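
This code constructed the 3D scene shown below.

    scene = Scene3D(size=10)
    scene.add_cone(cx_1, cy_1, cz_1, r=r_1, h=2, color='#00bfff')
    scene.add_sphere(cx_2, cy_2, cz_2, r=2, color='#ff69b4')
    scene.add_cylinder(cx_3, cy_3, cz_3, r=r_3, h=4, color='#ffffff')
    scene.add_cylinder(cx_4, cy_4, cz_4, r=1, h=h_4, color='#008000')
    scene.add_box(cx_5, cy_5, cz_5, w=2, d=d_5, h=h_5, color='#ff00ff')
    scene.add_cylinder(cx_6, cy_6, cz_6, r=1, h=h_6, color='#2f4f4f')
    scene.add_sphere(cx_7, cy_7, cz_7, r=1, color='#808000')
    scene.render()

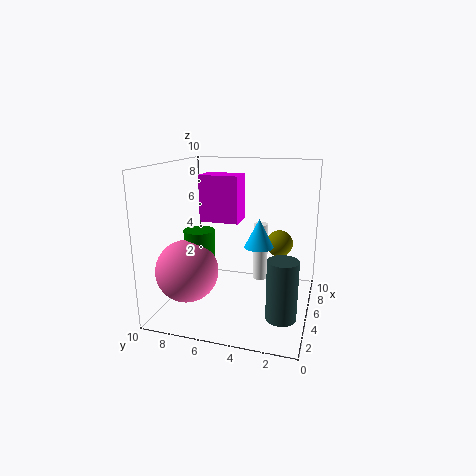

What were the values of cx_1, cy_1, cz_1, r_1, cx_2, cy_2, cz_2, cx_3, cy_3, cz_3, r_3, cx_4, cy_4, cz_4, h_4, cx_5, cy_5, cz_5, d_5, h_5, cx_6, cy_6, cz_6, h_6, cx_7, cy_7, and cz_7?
cx_1 = 5
cy_1 = 3.5
cz_1 = 4.5
r_1 = 1
cx_2 = 2
cy_2 = 7.5
cz_2 = 3.5
cx_3 = 5.5
cy_3 = 3.5
cz_3 = 2
r_3 = 0.5
cx_4 = 3
cy_4 = 7
cz_4 = 4
h_4 = 2
cx_5 = 6.5
cy_5 = 5.5
cz_5 = 5.5
d_5 = 3
h_5 = 3.5
cx_6 = 3
cy_6 = 1.5
cz_6 = 0.5
h_6 = 4
cx_7 = 7.5
cy_7 = 2.5
cz_7 = 4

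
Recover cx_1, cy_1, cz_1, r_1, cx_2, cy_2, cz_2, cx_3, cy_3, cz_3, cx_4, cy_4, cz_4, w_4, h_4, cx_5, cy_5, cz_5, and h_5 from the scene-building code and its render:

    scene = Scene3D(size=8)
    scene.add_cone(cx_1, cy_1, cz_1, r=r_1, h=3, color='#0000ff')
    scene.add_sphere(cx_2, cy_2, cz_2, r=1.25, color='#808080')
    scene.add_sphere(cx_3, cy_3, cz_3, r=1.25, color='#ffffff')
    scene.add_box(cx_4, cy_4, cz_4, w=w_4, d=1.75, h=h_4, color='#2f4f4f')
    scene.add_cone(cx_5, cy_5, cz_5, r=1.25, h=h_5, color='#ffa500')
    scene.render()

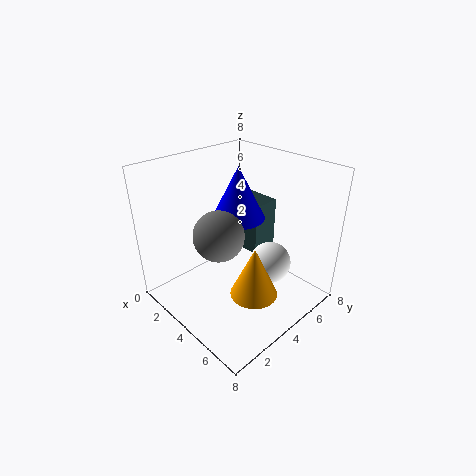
cx_1 = 3.25, cy_1 = 4.75, cz_1 = 4.75, r_1 = 1.5, cx_2 = 4.75, cy_2 = 2, cz_2 = 5.25, cx_3 = 4.75, cy_3 = 6, cz_3 = 1.75, cx_4 = 1.25, cy_4 = 6, cz_4 = 1.75, w_4 = 2.25, h_4 = 3.25, cx_5 = 6, cy_5 = 3.25, cz_5 = 1.75, h_5 = 2.75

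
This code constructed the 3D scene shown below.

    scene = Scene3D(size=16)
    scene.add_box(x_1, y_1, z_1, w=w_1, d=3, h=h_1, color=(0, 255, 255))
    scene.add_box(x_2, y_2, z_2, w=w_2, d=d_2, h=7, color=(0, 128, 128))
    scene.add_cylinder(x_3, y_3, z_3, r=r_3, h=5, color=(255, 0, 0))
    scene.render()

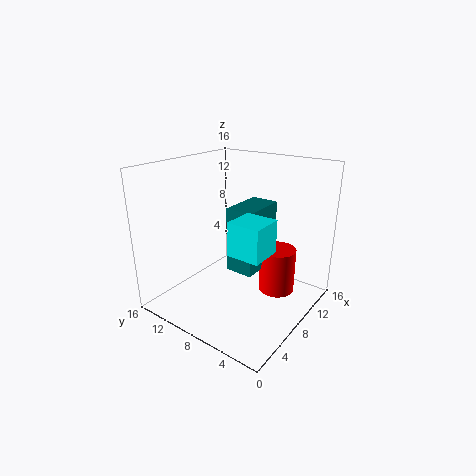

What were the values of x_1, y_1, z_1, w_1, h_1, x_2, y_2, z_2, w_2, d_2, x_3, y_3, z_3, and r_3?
x_1 = 1
y_1 = 1
z_1 = 10
w_1 = 3
h_1 = 3
x_2 = 6
y_2 = 5
z_2 = 5
w_2 = 5
d_2 = 3
x_3 = 10
y_3 = 4
z_3 = 2
r_3 = 2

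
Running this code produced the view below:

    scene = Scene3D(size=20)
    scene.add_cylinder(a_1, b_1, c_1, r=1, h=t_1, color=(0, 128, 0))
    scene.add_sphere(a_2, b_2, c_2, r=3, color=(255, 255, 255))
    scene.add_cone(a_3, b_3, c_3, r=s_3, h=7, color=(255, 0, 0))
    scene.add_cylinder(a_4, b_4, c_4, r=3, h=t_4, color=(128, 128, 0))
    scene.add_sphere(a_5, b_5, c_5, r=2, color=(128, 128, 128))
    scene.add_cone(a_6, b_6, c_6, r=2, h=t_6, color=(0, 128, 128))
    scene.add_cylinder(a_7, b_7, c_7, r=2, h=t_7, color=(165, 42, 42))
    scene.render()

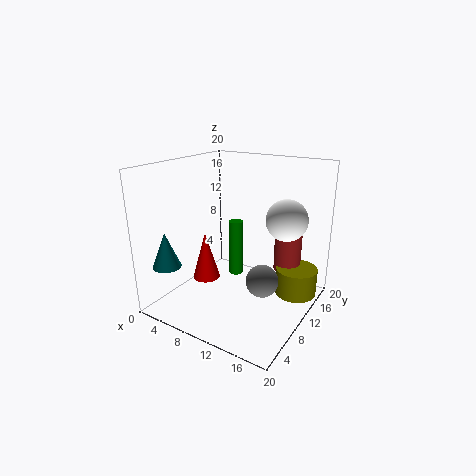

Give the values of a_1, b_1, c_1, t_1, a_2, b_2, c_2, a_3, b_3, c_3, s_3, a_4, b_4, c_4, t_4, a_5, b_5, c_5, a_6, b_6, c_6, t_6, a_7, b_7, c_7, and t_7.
a_1 = 9; b_1 = 11; c_1 = 4; t_1 = 8; a_2 = 15; b_2 = 15; c_2 = 12; a_3 = 5; b_3 = 9; c_3 = 3; s_3 = 2; a_4 = 17; b_4 = 15; c_4 = 1; t_4 = 4; a_5 = 16; b_5 = 6; c_5 = 7; a_6 = 2; b_6 = 4; c_6 = 6; t_6 = 5; a_7 = 15; b_7 = 16; c_7 = 4; t_7 = 8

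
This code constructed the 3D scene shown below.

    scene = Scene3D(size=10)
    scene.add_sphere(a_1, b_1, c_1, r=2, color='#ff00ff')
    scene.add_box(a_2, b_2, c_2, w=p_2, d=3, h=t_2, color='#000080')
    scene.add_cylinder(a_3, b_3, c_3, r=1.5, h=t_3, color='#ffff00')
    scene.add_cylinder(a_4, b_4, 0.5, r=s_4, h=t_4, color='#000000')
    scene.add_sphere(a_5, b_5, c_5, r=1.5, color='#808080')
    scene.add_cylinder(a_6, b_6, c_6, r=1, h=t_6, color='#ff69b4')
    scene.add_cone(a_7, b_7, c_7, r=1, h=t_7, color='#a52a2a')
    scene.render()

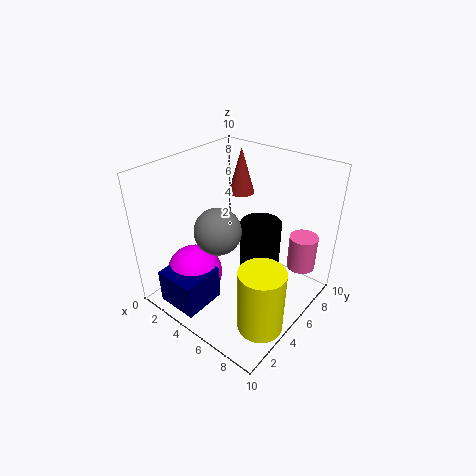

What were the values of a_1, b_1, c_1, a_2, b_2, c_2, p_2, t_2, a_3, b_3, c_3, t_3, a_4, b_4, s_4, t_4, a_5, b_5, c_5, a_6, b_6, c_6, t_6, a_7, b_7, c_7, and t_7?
a_1 = 2.5; b_1 = 3; c_1 = 2; a_2 = 1.5; b_2 = 0.5; c_2 = 0.5; p_2 = 3; t_2 = 2.5; a_3 = 8.5; b_3 = 3; c_3 = 0.5; t_3 = 4.5; a_4 = 5.5; b_4 = 7; s_4 = 1.5; t_4 = 5; a_5 = 5; b_5 = 3; c_5 = 6.5; a_6 = 8.5; b_6 = 8; c_6 = 2.5; t_6 = 2.5; a_7 = 2.5; b_7 = 8.5; c_7 = 6.5; t_7 = 3.5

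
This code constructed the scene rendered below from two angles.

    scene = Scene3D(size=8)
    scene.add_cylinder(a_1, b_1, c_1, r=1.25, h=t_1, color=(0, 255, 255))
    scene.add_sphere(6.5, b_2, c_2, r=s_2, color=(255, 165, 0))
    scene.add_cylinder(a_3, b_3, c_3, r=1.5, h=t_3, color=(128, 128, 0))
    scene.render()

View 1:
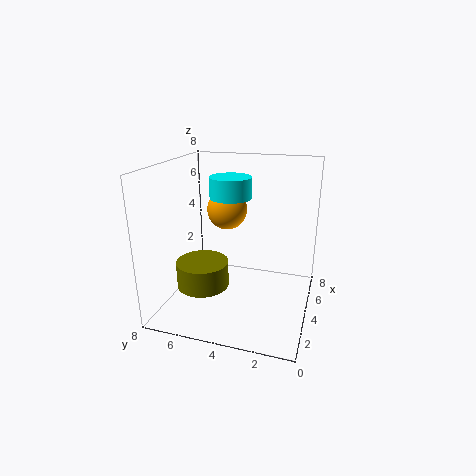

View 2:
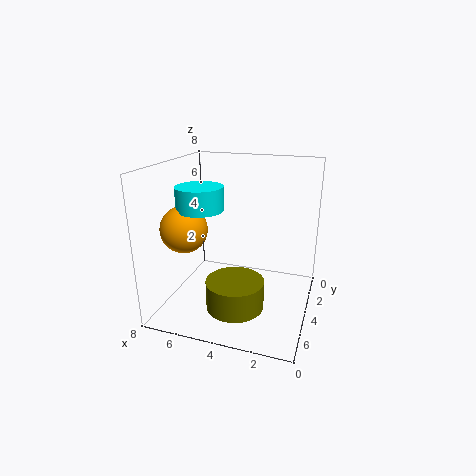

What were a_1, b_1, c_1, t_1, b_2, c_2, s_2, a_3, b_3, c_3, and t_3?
a_1 = 5.75; b_1 = 5; c_1 = 5.75; t_1 = 1.25; b_2 = 5.5; c_2 = 4.75; s_2 = 1.25; a_3 = 3.5; b_3 = 6; c_3 = 1; t_3 = 1.5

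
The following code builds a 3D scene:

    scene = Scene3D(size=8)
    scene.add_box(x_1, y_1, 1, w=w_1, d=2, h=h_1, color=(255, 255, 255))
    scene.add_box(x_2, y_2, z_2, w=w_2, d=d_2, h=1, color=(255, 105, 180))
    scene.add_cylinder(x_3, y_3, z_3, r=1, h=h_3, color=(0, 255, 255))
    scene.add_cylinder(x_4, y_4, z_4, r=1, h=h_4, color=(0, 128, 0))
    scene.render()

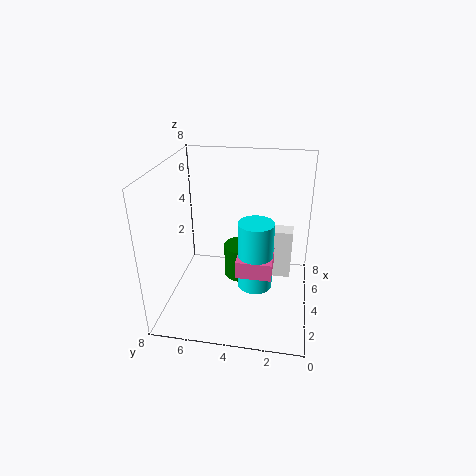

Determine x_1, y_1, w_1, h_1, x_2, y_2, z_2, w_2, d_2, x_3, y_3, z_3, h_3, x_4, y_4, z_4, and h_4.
x_1 = 5
y_1 = 1
w_1 = 1
h_1 = 3
x_2 = 3
y_2 = 2
z_2 = 2
w_2 = 2
d_2 = 2
x_3 = 4
y_3 = 3
z_3 = 1
h_3 = 4
x_4 = 5
y_4 = 4
z_4 = 1
h_4 = 2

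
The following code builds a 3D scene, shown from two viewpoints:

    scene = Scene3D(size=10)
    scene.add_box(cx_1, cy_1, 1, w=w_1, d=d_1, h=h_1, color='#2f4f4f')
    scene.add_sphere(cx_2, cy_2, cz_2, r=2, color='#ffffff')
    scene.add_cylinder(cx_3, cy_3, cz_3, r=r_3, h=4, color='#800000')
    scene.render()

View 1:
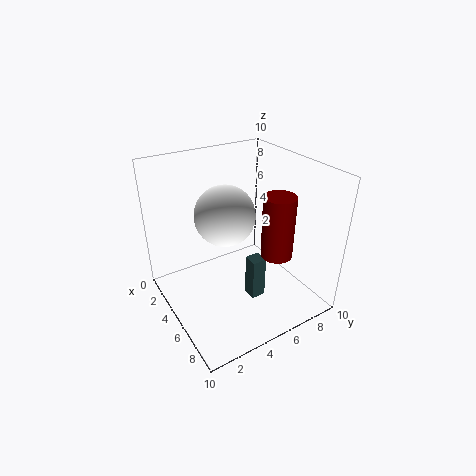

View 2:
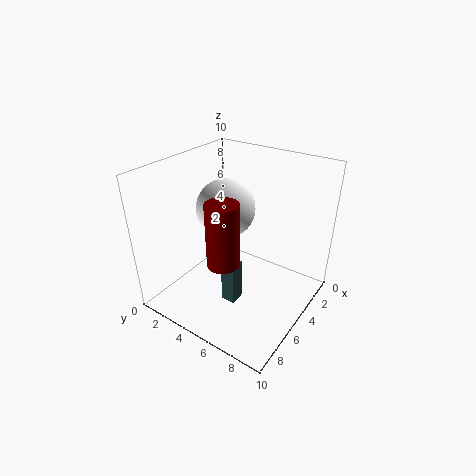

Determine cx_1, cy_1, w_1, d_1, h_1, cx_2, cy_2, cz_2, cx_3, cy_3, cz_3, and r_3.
cx_1 = 6; cy_1 = 5; w_1 = 1; d_1 = 1; h_1 = 3; cx_2 = 5; cy_2 = 4; cz_2 = 7; cx_3 = 8; cy_3 = 6; cz_3 = 5; r_3 = 1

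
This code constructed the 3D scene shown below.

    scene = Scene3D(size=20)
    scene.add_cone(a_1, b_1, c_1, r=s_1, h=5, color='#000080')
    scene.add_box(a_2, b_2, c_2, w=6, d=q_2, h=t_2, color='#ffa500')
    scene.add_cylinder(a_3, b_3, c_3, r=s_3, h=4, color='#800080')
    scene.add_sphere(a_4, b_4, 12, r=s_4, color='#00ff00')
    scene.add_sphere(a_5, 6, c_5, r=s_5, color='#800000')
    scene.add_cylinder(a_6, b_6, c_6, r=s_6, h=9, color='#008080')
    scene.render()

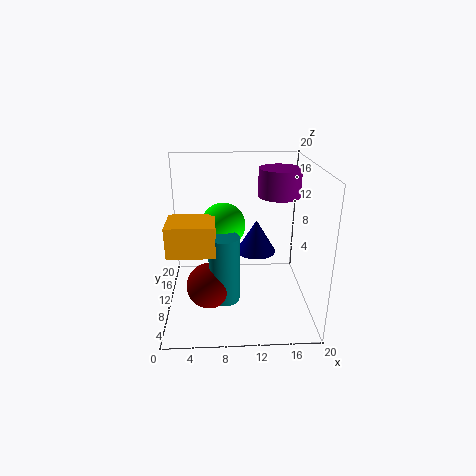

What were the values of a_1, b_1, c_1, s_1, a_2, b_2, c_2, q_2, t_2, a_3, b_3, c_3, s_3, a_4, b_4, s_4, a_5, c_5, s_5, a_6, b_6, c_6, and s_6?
a_1 = 13, b_1 = 14, c_1 = 6, s_1 = 3, a_2 = 1, b_2 = 4, c_2 = 10, q_2 = 5, t_2 = 4, a_3 = 16, b_3 = 13, c_3 = 15, s_3 = 3, a_4 = 8, b_4 = 10, s_4 = 3, a_5 = 6, c_5 = 5, s_5 = 3, a_6 = 8, b_6 = 6, c_6 = 3, s_6 = 2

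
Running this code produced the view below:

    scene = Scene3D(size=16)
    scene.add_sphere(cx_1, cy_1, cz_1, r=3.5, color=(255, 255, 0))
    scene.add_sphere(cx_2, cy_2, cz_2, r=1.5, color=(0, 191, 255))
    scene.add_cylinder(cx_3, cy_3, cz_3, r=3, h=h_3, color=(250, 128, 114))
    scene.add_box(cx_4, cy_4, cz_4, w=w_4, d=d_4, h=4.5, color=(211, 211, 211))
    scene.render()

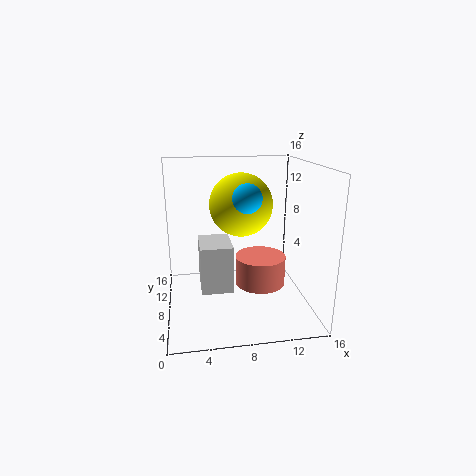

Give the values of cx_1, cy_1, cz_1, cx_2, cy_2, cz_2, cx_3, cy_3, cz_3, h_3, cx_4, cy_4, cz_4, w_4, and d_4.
cx_1 = 8.5
cy_1 = 9
cz_1 = 11.5
cx_2 = 8.5
cy_2 = 5.5
cz_2 = 13
cx_3 = 11
cy_3 = 9.5
cz_3 = 1.5
h_3 = 3.5
cx_4 = 3.5
cy_4 = 1.5
cz_4 = 5
w_4 = 3
d_4 = 4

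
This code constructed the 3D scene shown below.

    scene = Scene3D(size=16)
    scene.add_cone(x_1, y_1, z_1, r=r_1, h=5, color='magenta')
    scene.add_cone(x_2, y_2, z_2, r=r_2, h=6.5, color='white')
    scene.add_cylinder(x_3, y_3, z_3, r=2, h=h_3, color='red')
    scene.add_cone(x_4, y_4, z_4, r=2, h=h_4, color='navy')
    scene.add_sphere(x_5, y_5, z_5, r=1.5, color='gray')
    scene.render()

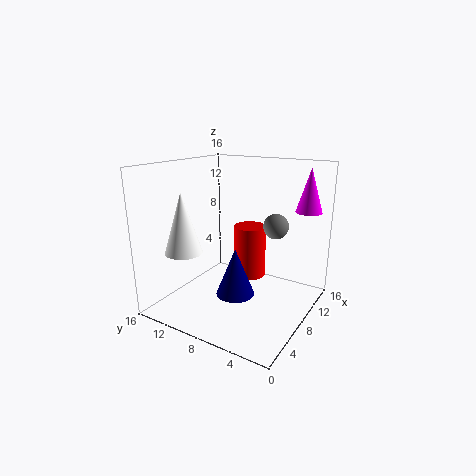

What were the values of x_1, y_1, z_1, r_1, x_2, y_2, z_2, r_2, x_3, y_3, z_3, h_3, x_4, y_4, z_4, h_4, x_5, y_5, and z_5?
x_1 = 13.5, y_1 = 2, z_1 = 10.5, r_1 = 1.5, x_2 = 3.5, y_2 = 12, z_2 = 7, r_2 = 2, x_3 = 12.5, y_3 = 9, z_3 = 1.5, h_3 = 6.5, x_4 = 5, y_4 = 6.5, z_4 = 3, h_4 = 5, x_5 = 12.5, y_5 = 5.5, z_5 = 8.5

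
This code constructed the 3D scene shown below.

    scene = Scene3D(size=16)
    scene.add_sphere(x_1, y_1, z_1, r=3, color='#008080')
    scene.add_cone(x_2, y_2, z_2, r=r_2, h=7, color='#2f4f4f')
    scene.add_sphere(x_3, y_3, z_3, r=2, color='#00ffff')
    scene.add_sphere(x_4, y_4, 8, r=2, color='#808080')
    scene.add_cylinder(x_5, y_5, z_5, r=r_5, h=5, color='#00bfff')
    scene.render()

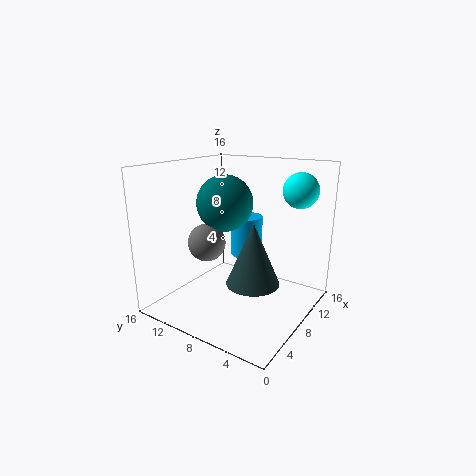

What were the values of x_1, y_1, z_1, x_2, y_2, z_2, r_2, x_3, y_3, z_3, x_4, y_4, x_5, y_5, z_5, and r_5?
x_1 = 7; y_1 = 9; z_1 = 12; x_2 = 8; y_2 = 6; z_2 = 3; r_2 = 3; x_3 = 13; y_3 = 3; z_3 = 13; x_4 = 5; y_4 = 10; x_5 = 13; y_5 = 10; z_5 = 4; r_5 = 2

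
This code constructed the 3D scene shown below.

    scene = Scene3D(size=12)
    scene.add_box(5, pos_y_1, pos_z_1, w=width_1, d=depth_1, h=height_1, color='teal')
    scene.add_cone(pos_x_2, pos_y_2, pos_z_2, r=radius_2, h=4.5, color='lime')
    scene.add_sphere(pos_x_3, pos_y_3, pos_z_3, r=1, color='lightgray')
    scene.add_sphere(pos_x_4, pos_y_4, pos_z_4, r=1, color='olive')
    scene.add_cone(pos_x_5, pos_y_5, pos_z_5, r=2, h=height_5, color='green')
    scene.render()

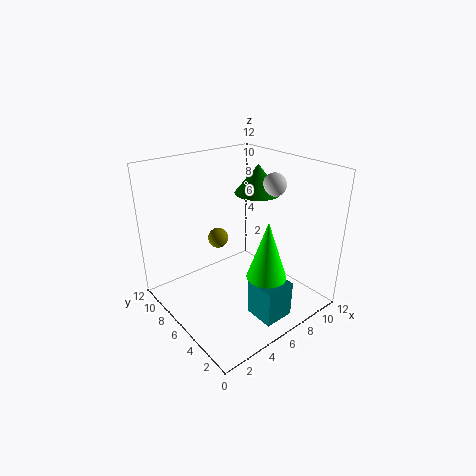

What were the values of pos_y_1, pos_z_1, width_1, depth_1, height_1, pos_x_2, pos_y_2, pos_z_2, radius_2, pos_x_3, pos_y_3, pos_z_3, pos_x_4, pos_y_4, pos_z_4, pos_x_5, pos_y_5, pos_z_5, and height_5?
pos_y_1 = 1; pos_z_1 = 0.5; width_1 = 2.5; depth_1 = 2.5; height_1 = 3; pos_x_2 = 5.5; pos_y_2 = 2; pos_z_2 = 4.5; radius_2 = 1.5; pos_x_3 = 9.5; pos_y_3 = 5.5; pos_z_3 = 10; pos_x_4 = 7.5; pos_y_4 = 11; pos_z_4 = 3.5; pos_x_5 = 9; pos_y_5 = 7; pos_z_5 = 9; height_5 = 2.5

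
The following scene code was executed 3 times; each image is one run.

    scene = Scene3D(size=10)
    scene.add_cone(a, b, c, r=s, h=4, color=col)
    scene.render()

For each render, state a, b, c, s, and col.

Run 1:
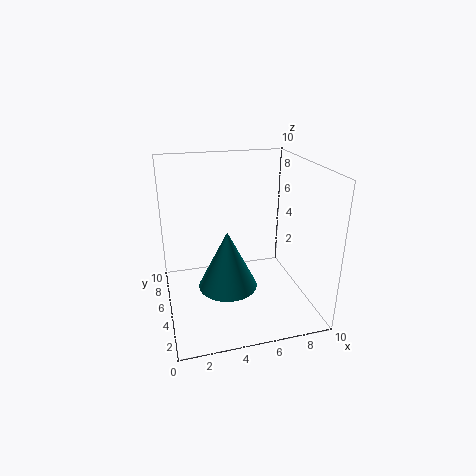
a = 4
b = 4
c = 2
s = 2
col = 'teal'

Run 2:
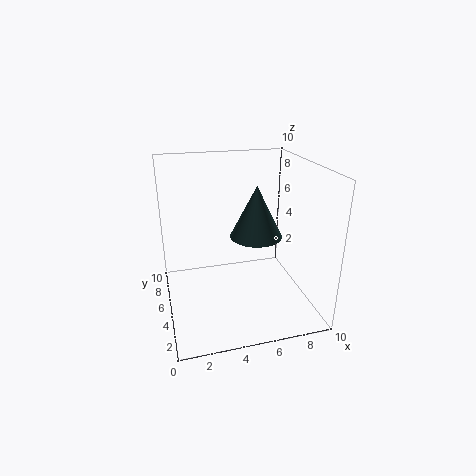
a = 7
b = 7
c = 4
s = 2
col = 'darkslategray'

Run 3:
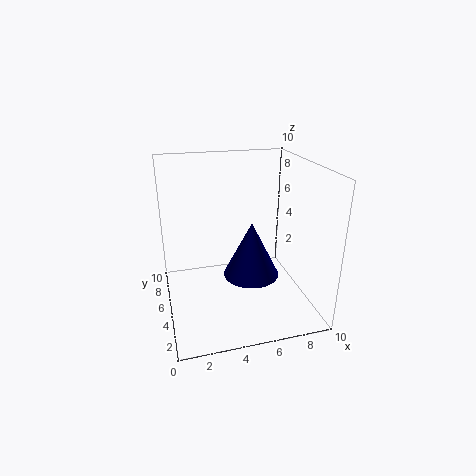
a = 6
b = 5
c = 2
s = 2
col = 'navy'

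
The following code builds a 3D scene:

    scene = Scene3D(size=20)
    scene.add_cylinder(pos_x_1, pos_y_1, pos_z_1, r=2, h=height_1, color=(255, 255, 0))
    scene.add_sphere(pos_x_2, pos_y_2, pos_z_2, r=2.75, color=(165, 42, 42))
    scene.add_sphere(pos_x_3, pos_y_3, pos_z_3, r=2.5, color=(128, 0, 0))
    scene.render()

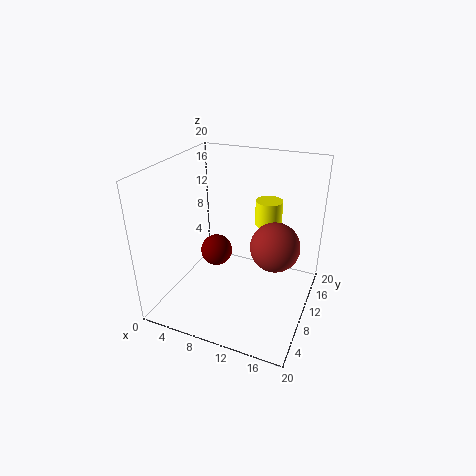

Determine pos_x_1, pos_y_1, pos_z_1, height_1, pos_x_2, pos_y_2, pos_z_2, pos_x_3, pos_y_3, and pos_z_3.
pos_x_1 = 12.5
pos_y_1 = 15.75
pos_z_1 = 10
height_1 = 3.75
pos_x_2 = 17
pos_y_2 = 4
pos_z_2 = 13.5
pos_x_3 = 4.5
pos_y_3 = 14
pos_z_3 = 4.5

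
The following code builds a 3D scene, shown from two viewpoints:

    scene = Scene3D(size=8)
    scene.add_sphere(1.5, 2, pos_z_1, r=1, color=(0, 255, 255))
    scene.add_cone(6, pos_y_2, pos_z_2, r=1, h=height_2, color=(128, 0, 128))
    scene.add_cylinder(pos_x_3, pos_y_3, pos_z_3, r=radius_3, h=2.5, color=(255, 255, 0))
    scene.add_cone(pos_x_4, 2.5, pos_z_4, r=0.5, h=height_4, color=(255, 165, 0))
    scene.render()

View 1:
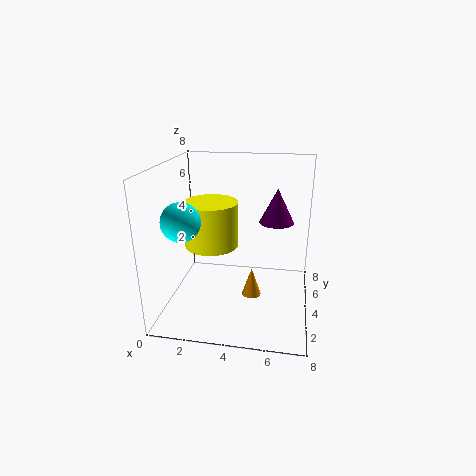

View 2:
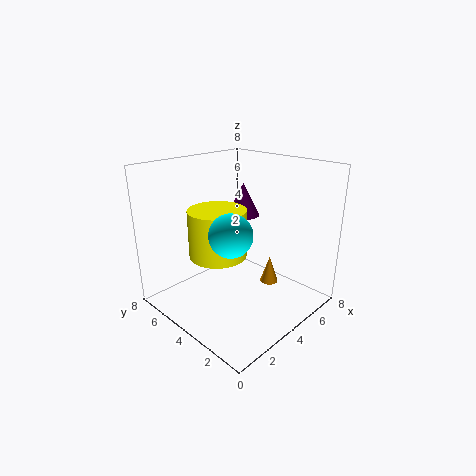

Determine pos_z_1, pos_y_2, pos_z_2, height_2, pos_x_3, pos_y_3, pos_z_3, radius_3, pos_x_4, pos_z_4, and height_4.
pos_z_1 = 5.5
pos_y_2 = 5.5
pos_z_2 = 4.5
height_2 = 2
pos_x_3 = 2.5
pos_y_3 = 4
pos_z_3 = 3.5
radius_3 = 1.5
pos_x_4 = 5
pos_z_4 = 1.5
height_4 = 1.5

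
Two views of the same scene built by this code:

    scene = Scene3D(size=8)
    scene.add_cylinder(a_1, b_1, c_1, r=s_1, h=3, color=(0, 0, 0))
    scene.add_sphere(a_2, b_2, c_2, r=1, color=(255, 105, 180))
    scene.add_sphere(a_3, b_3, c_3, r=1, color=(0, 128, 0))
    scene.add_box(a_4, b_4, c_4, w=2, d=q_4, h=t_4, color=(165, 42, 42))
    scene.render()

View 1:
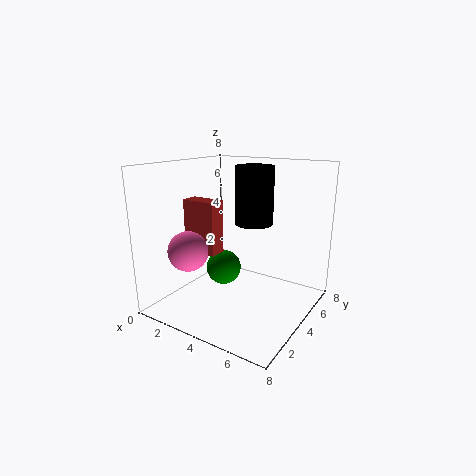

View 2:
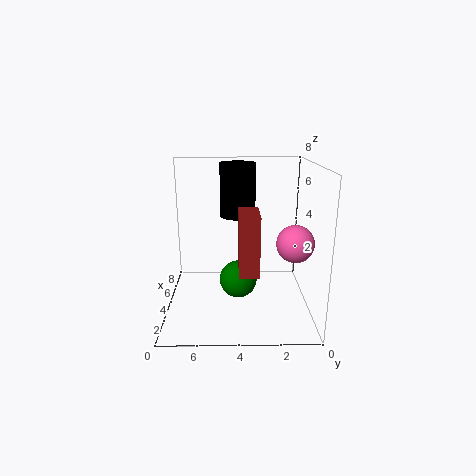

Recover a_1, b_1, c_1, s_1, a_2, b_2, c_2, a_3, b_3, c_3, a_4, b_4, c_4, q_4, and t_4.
a_1 = 5, b_1 = 4, c_1 = 5, s_1 = 1, a_2 = 3, b_2 = 1, c_2 = 4, a_3 = 3, b_3 = 4, c_3 = 2, a_4 = 1, b_4 = 3, c_4 = 3, q_4 = 1, t_4 = 3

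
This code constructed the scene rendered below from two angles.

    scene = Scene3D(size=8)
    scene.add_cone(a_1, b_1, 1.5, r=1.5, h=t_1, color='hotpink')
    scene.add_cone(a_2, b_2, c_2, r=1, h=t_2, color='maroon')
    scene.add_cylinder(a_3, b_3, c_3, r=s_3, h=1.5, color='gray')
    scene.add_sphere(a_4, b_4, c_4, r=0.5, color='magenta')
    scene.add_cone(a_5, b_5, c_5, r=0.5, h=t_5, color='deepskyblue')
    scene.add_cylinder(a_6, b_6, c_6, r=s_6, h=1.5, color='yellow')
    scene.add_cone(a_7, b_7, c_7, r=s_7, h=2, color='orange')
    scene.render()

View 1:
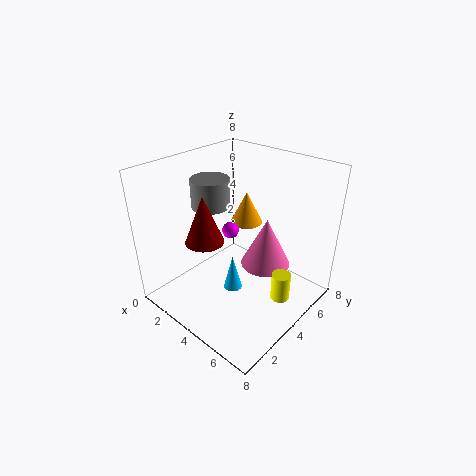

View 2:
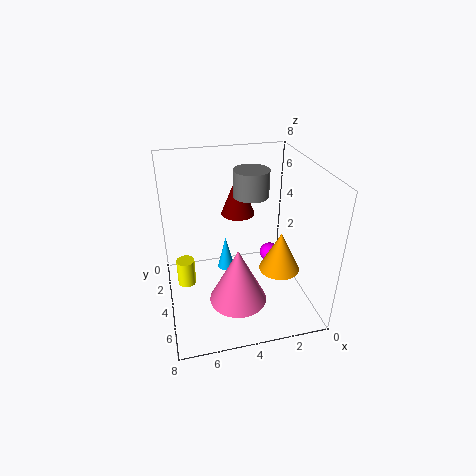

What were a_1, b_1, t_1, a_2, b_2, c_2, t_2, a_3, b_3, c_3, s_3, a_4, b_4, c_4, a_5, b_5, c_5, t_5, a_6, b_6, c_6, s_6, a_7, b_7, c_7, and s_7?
a_1 = 4.5; b_1 = 6; t_1 = 3; a_2 = 3.5; b_2 = 2; c_2 = 4.5; t_2 = 2.5; a_3 = 3; b_3 = 3; c_3 = 6; s_3 = 1; a_4 = 2.5; b_4 = 5; c_4 = 3.5; a_5 = 4.5; b_5 = 3; c_5 = 1.5; t_5 = 2; a_6 = 7; b_6 = 4; c_6 = 1.5; s_6 = 0.5; a_7 = 2.5; b_7 = 6.5; c_7 = 3.5; s_7 = 1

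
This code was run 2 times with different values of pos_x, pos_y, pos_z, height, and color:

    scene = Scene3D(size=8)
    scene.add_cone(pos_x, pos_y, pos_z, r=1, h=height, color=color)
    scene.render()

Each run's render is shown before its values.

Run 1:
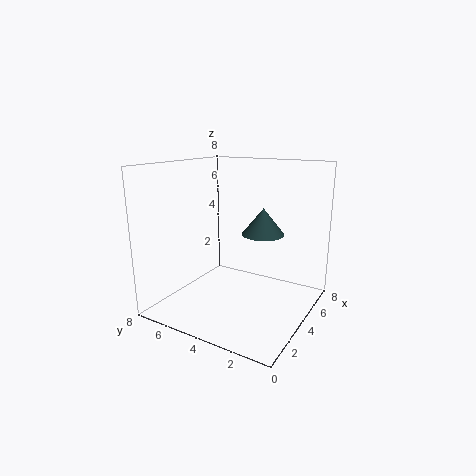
pos_x = 2.5; pos_y = 1.75; pos_z = 5; height = 1.25; color = 'darkslategray'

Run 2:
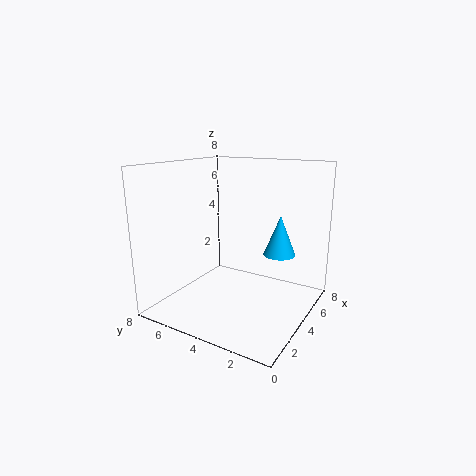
pos_x = 7; pos_y = 2.75; pos_z = 2.25; height = 2.5; color = 'deepskyblue'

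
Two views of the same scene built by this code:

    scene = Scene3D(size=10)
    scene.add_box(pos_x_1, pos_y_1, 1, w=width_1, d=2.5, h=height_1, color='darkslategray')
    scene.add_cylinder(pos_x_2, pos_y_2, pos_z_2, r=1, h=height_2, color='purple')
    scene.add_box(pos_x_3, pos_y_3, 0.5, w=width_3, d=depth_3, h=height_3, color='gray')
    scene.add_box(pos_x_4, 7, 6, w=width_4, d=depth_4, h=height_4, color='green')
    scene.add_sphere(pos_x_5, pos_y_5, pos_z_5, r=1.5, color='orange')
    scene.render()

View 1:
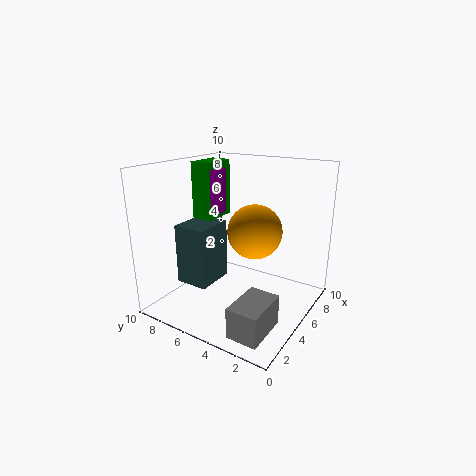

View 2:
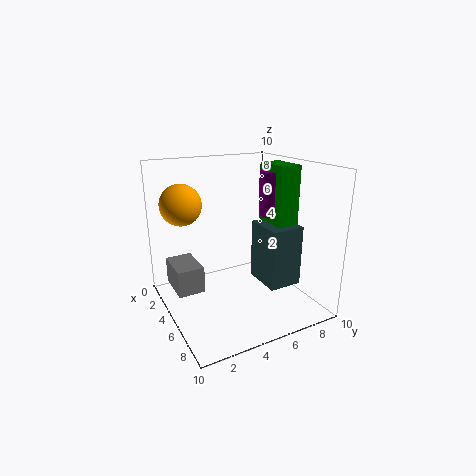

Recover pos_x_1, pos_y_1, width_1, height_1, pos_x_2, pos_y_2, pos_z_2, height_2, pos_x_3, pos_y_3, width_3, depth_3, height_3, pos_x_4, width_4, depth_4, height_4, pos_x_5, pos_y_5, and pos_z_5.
pos_x_1 = 3.5, pos_y_1 = 7, width_1 = 3, height_1 = 4.5, pos_x_2 = 5.5, pos_y_2 = 7.5, pos_z_2 = 6.5, height_2 = 3, pos_x_3 = 0.5, pos_y_3 = 1, width_3 = 3, depth_3 = 2, height_3 = 2, pos_x_4 = 4.5, width_4 = 2.5, depth_4 = 1.5, height_4 = 4, pos_x_5 = 2, pos_y_5 = 2, pos_z_5 = 7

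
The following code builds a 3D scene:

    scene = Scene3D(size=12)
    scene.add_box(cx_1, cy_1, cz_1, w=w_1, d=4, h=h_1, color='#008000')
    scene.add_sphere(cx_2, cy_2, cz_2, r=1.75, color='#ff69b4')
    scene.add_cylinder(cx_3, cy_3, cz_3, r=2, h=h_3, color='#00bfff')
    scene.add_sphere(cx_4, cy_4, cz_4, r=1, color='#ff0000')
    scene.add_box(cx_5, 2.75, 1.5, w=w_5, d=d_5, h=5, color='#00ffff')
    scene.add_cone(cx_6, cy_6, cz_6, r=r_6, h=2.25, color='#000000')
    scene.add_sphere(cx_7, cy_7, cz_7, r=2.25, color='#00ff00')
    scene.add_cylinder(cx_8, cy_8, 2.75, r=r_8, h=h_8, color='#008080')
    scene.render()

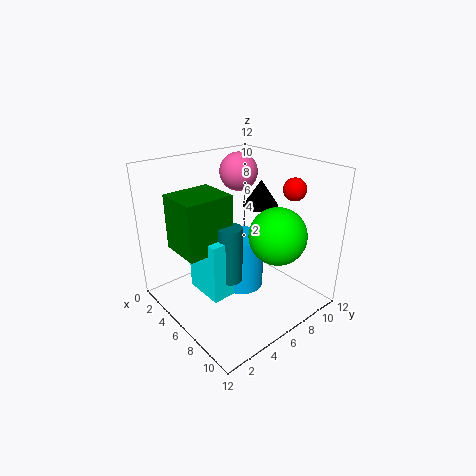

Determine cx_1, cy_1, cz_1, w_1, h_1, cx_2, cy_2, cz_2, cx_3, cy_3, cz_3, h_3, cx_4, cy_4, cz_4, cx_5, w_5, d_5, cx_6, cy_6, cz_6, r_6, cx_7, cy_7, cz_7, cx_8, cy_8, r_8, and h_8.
cx_1 = 2.75; cy_1 = 1.25; cz_1 = 5.5; w_1 = 3.5; h_1 = 4.5; cx_2 = 2.25; cy_2 = 9.25; cz_2 = 10.25; cx_3 = 4.75; cy_3 = 7.5; cz_3 = 0.25; h_3 = 5; cx_4 = 7.5; cy_4 = 11; cz_4 = 9.5; cx_5 = 3.5; w_5 = 3.5; d_5 = 2; cx_6 = 6; cy_6 = 8.5; cz_6 = 8.25; r_6 = 1.5; cx_7 = 9.25; cy_7 = 7.25; cz_7 = 7; cx_8 = 6.5; cy_8 = 4.75; r_8 = 1; h_8 = 4.75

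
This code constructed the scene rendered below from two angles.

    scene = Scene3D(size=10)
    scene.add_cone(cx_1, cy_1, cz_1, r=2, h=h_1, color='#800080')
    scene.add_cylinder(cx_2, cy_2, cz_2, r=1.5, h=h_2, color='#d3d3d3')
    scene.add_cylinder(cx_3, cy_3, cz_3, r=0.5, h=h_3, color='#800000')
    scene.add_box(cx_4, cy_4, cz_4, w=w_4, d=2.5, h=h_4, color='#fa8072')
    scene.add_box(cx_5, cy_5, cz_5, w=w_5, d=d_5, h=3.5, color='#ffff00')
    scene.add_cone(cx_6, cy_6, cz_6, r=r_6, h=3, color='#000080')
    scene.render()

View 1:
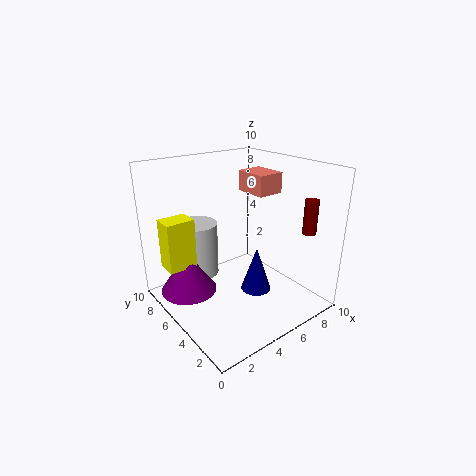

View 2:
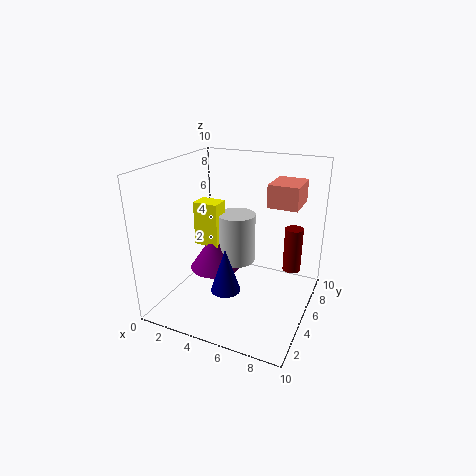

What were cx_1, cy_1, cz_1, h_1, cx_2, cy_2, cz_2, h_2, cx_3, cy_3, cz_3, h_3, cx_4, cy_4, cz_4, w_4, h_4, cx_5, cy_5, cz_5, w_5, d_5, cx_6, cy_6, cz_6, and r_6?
cx_1 = 2, cy_1 = 7, cz_1 = 1, h_1 = 3, cx_2 = 3.5, cy_2 = 8, cz_2 = 1.5, h_2 = 4, cx_3 = 9.5, cy_3 = 2.5, cz_3 = 5, h_3 = 2.5, cx_4 = 7, cy_4 = 5, cz_4 = 7.5, w_4 = 2, h_4 = 1.5, cx_5 = 0.5, cy_5 = 6.5, cz_5 = 3, w_5 = 2, d_5 = 1.5, cx_6 = 5, cy_6 = 3, cz_6 = 2, r_6 = 1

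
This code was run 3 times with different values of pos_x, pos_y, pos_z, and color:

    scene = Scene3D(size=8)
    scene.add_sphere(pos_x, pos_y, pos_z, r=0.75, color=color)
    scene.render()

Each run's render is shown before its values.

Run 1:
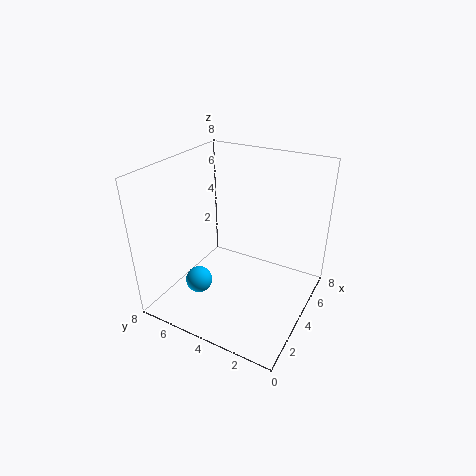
pos_x = 2.5
pos_y = 5.75
pos_z = 1.5
color = 'deepskyblue'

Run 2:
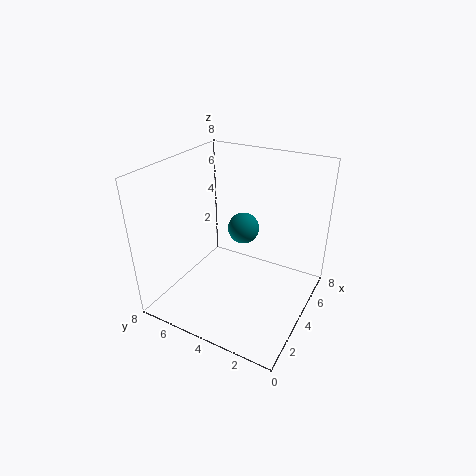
pos_x = 2.75
pos_y = 3
pos_z = 5.5
color = 'teal'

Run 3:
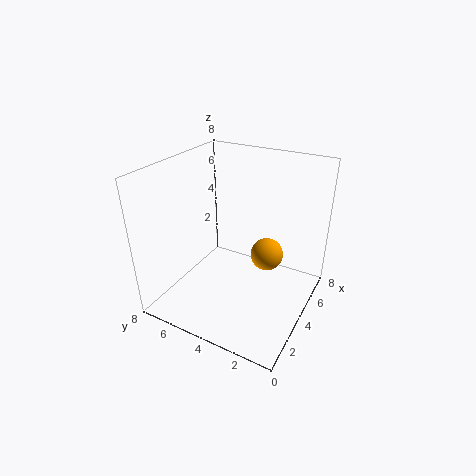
pos_x = 2.25
pos_y = 1.5
pos_z = 4.75
color = 'orange'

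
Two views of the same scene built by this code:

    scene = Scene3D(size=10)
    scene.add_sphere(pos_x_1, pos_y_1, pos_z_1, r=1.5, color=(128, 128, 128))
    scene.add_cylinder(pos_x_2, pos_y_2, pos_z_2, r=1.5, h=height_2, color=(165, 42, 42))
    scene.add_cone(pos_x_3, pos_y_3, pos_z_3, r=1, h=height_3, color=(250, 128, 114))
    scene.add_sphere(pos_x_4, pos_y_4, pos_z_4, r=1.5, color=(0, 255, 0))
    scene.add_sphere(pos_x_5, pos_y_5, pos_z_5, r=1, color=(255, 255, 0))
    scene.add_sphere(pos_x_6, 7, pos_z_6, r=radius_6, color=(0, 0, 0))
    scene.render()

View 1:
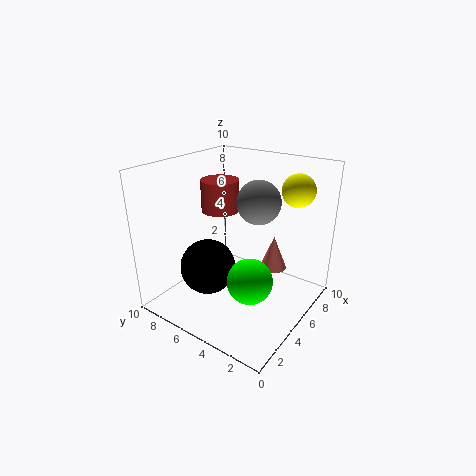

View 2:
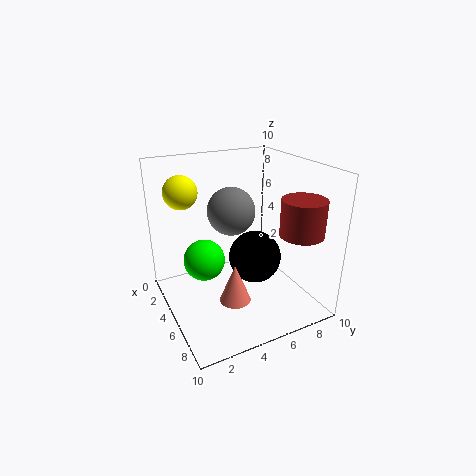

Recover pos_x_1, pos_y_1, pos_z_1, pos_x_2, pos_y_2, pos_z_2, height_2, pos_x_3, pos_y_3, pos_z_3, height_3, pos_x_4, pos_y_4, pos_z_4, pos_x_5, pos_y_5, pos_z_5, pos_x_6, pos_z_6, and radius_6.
pos_x_1 = 6
pos_y_1 = 4
pos_z_1 = 7.5
pos_x_2 = 7.5
pos_y_2 = 8.5
pos_z_2 = 5.5
height_2 = 2.5
pos_x_3 = 7.5
pos_y_3 = 3.5
pos_z_3 = 2
height_3 = 2.5
pos_x_4 = 3.5
pos_y_4 = 3
pos_z_4 = 3
pos_x_5 = 5.5
pos_y_5 = 1
pos_z_5 = 9
pos_x_6 = 4
pos_z_6 = 2.5
radius_6 = 2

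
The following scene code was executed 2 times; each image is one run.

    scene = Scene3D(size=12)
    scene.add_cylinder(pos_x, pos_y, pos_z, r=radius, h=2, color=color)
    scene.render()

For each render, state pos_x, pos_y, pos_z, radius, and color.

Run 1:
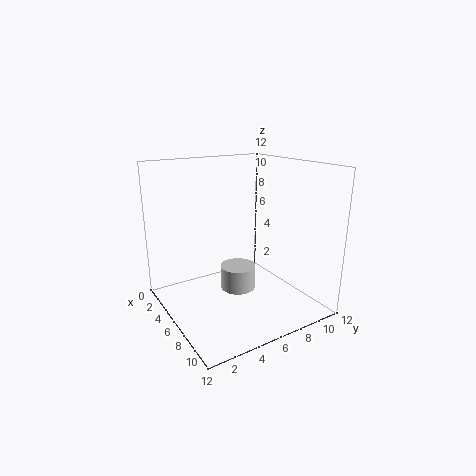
pos_x = 6; pos_y = 6; pos_z = 1.5; radius = 1.5; color = 'lightgray'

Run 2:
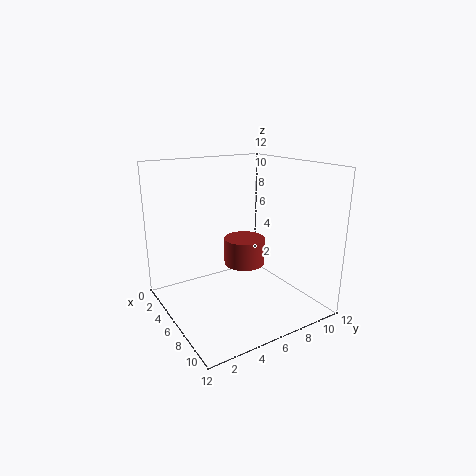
pos_x = 8.5; pos_y = 5; pos_z = 5; radius = 1.5; color = 'brown'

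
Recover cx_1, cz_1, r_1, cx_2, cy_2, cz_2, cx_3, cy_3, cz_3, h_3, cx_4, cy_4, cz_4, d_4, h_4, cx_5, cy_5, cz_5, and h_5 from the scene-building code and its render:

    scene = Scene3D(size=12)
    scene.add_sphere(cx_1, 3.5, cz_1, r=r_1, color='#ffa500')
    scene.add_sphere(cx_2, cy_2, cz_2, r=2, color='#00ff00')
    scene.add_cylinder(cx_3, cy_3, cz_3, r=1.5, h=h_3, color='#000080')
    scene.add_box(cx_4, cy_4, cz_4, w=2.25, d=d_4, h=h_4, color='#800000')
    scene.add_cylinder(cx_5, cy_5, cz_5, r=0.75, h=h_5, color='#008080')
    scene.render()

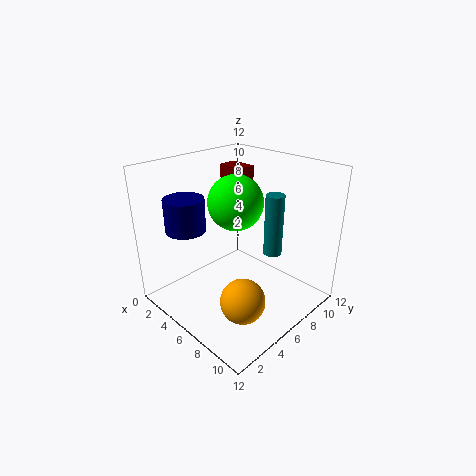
cx_1 = 9; cz_1 = 2.5; r_1 = 1.75; cx_2 = 7.5; cy_2 = 4.25; cz_2 = 10; cx_3 = 4.75; cy_3 = 1.75; cz_3 = 7.75; h_3 = 2.5; cx_4 = 3.75; cy_4 = 6.25; cz_4 = 10; d_4 = 1.5; h_4 = 1.75; cx_5 = 8.5; cy_5 = 7.5; cz_5 = 5; h_5 = 5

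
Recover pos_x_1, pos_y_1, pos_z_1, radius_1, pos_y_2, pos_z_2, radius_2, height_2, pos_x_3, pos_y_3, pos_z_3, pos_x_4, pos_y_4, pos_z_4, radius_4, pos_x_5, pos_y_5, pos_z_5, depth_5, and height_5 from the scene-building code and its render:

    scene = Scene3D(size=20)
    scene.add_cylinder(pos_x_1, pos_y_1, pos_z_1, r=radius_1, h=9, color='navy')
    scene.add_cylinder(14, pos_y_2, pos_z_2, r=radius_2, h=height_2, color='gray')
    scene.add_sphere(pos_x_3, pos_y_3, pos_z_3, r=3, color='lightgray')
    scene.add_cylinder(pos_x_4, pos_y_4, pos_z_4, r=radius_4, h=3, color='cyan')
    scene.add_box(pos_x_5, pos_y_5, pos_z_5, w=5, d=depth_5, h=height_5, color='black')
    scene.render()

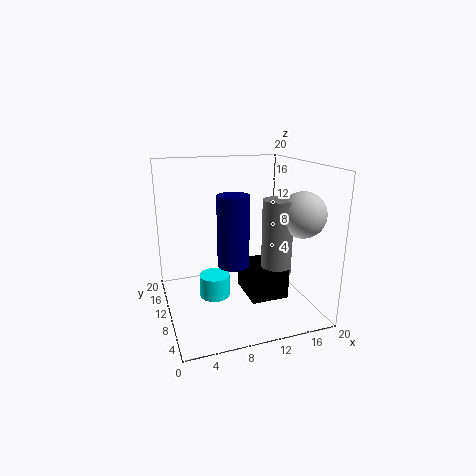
pos_x_1 = 8, pos_y_1 = 6, pos_z_1 = 8, radius_1 = 2, pos_y_2 = 6, pos_z_2 = 6, radius_2 = 2, height_2 = 10, pos_x_3 = 17, pos_y_3 = 5, pos_z_3 = 14, pos_x_4 = 6, pos_y_4 = 8, pos_z_4 = 3, radius_4 = 2, pos_x_5 = 10, pos_y_5 = 4, pos_z_5 = 3, depth_5 = 6, height_5 = 4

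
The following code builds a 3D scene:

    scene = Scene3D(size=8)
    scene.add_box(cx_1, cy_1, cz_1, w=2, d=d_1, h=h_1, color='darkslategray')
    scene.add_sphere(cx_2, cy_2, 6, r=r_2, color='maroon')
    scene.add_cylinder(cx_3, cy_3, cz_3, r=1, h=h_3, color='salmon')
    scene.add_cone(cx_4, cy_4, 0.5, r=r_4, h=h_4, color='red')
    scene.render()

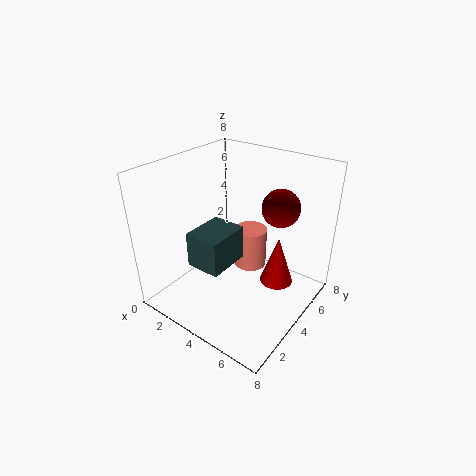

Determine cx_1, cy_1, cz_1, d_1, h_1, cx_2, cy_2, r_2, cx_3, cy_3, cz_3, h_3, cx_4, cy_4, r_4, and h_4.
cx_1 = 2, cy_1 = 2, cz_1 = 2.5, d_1 = 2.5, h_1 = 2, cx_2 = 6, cy_2 = 5, r_2 = 1, cx_3 = 3.5, cy_3 = 6, cz_3 = 1, h_3 = 2.5, cx_4 = 5.5, cy_4 = 6, r_4 = 1, h_4 = 3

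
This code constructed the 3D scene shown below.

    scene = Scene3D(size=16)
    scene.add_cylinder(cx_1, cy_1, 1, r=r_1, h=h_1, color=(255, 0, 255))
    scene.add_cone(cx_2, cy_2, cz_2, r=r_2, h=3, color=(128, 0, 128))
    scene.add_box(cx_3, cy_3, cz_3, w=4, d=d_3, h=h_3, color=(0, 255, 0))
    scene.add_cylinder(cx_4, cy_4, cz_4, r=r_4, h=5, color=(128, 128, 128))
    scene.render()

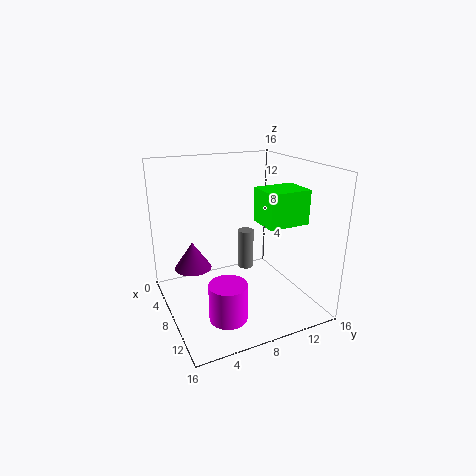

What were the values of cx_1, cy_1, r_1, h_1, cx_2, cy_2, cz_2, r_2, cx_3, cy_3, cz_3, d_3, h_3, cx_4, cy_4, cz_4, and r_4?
cx_1 = 12
cy_1 = 5
r_1 = 2
h_1 = 4
cx_2 = 7
cy_2 = 3
cz_2 = 5
r_2 = 2
cx_3 = 6
cy_3 = 11
cz_3 = 9
d_3 = 5
h_3 = 4
cx_4 = 4
cy_4 = 11
cz_4 = 2
r_4 = 1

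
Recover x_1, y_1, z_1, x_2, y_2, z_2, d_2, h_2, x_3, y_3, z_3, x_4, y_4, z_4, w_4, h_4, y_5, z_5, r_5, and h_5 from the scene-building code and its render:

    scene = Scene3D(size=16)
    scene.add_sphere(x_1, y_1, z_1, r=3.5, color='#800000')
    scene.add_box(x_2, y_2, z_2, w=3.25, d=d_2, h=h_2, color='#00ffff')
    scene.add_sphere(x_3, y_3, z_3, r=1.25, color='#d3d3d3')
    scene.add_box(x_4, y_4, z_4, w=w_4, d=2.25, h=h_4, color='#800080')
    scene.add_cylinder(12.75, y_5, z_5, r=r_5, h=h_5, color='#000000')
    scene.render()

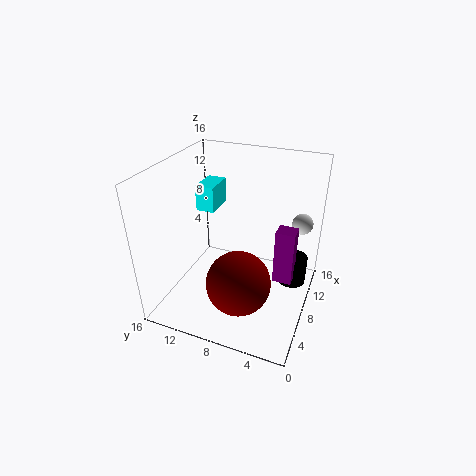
x_1 = 5; y_1 = 6.75; z_1 = 4.25; x_2 = 6.75; y_2 = 10.25; z_2 = 11.25; d_2 = 2; h_2 = 2.75; x_3 = 13.75; y_3 = 2; z_3 = 8; x_4 = 9.75; y_4 = 2; z_4 = 1.75; w_4 = 2; h_4 = 6.75; y_5 = 2.5; z_5 = 0.25; r_5 = 1.75; h_5 = 3.5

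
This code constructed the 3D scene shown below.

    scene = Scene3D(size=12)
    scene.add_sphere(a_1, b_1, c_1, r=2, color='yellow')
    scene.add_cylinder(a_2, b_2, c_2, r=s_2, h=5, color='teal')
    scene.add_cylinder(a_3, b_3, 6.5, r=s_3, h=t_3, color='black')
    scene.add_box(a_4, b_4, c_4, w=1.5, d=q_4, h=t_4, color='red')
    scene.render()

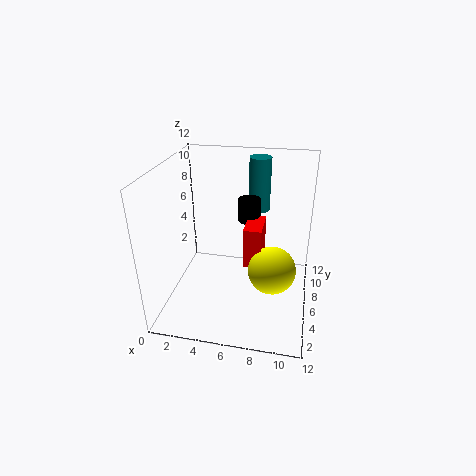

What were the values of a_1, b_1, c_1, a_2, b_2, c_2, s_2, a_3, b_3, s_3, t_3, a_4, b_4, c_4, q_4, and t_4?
a_1 = 9
b_1 = 5.5
c_1 = 3.5
a_2 = 7
b_2 = 11
c_2 = 6.5
s_2 = 1
a_3 = 6.5
b_3 = 8.5
s_3 = 1
t_3 = 2
a_4 = 6.5
b_4 = 5.5
c_4 = 3.5
q_4 = 3
t_4 = 3.5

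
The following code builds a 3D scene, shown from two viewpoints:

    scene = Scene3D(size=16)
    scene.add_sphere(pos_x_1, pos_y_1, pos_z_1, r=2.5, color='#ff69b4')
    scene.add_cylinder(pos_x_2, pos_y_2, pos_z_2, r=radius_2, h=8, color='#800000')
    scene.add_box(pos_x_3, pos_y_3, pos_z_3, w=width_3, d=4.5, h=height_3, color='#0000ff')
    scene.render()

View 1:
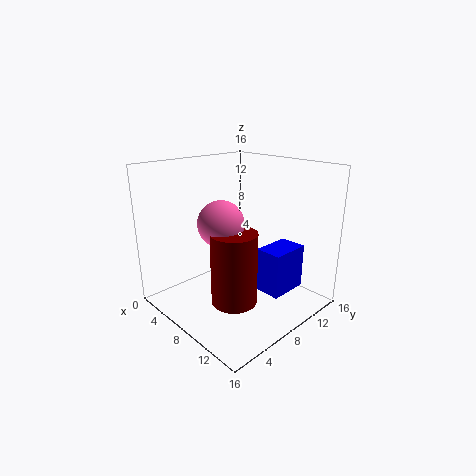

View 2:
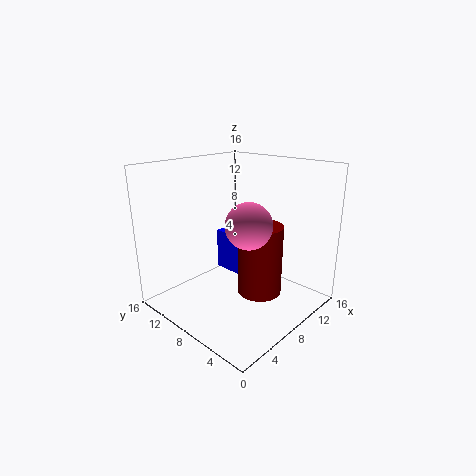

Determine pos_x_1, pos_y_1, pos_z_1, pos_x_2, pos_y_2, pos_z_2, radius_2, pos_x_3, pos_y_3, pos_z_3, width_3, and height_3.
pos_x_1 = 7.5, pos_y_1 = 6, pos_z_1 = 10, pos_x_2 = 9.5, pos_y_2 = 6, pos_z_2 = 1.5, radius_2 = 2.5, pos_x_3 = 10, pos_y_3 = 9, pos_z_3 = 2, width_3 = 3, height_3 = 5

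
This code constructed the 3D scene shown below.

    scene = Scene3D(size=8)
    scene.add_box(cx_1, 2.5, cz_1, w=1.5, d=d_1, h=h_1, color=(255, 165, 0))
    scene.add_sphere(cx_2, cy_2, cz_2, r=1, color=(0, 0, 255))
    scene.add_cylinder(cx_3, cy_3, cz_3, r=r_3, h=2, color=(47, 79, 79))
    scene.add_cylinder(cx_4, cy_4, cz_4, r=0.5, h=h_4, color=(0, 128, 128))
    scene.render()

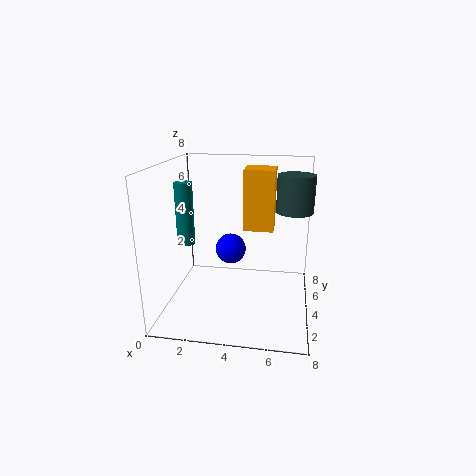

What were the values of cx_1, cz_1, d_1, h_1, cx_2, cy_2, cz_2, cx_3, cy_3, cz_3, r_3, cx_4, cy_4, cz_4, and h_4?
cx_1 = 4.5
cz_1 = 5
d_1 = 1.5
h_1 = 3
cx_2 = 3
cy_2 = 7
cz_2 = 2
cx_3 = 7
cy_3 = 4.5
cz_3 = 5.5
r_3 = 1
cx_4 = 1
cy_4 = 4
cz_4 = 3.5
h_4 = 3.5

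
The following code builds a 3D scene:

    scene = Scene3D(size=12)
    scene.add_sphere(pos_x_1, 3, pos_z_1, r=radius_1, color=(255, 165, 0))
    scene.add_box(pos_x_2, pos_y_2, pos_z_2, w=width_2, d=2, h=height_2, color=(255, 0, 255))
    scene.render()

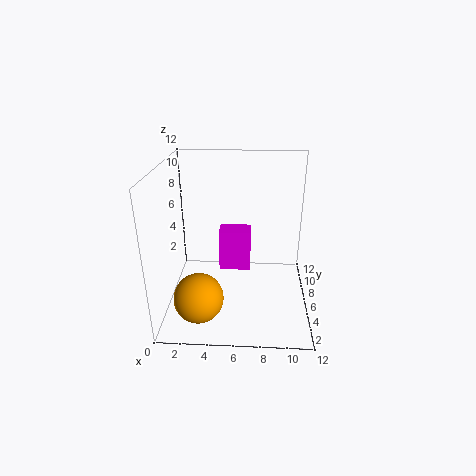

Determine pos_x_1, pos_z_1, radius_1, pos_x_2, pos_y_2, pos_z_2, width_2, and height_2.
pos_x_1 = 3; pos_z_1 = 2; radius_1 = 2; pos_x_2 = 4; pos_y_2 = 9; pos_z_2 = 1; width_2 = 3; height_2 = 4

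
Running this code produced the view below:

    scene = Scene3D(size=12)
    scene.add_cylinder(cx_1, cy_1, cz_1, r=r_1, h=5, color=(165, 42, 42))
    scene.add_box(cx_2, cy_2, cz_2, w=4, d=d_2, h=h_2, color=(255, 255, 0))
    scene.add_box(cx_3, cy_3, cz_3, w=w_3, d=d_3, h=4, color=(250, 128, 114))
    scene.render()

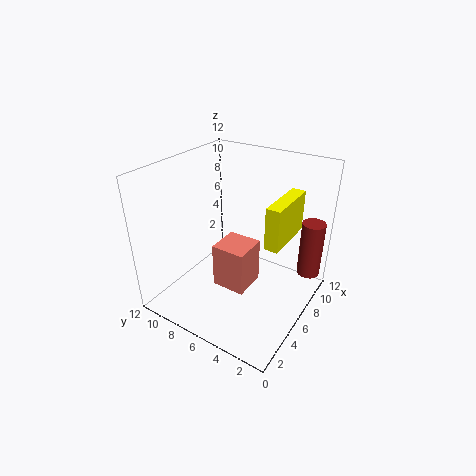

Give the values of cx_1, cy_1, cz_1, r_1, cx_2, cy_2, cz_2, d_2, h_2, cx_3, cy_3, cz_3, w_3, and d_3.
cx_1 = 10; cy_1 = 1; cz_1 = 2; r_1 = 1; cx_2 = 3; cy_2 = 1; cz_2 = 8; d_2 = 1; h_2 = 3; cx_3 = 5; cy_3 = 5; cz_3 = 1; w_3 = 3; d_3 = 3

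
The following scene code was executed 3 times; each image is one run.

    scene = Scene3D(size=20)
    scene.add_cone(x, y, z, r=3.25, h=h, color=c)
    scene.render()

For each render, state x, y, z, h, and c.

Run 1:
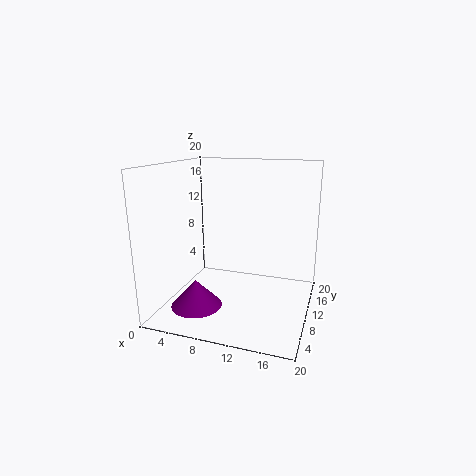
x = 6.5
y = 3.5
z = 2.5
h = 3.5
c = 'purple'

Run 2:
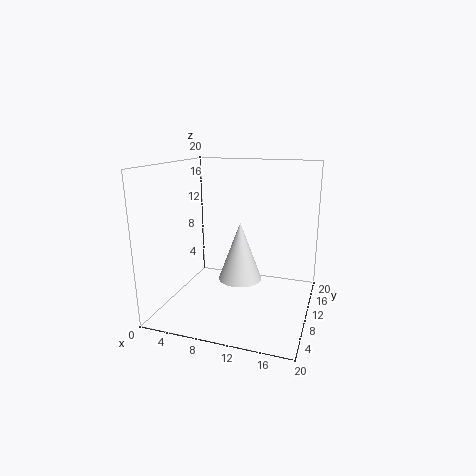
x = 9.5
y = 12.5
z = 2.75
h = 8.75
c = 'white'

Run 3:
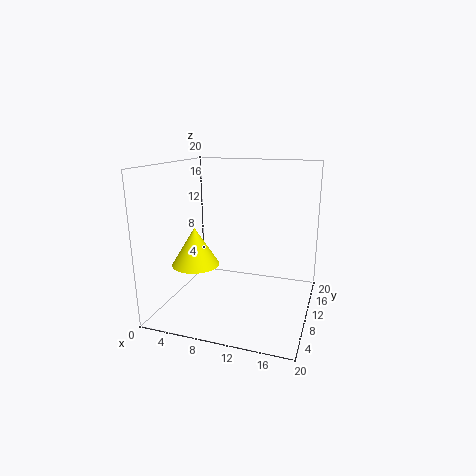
x = 4.75
y = 7.25
z = 6.5
h = 5.25
c = 'yellow'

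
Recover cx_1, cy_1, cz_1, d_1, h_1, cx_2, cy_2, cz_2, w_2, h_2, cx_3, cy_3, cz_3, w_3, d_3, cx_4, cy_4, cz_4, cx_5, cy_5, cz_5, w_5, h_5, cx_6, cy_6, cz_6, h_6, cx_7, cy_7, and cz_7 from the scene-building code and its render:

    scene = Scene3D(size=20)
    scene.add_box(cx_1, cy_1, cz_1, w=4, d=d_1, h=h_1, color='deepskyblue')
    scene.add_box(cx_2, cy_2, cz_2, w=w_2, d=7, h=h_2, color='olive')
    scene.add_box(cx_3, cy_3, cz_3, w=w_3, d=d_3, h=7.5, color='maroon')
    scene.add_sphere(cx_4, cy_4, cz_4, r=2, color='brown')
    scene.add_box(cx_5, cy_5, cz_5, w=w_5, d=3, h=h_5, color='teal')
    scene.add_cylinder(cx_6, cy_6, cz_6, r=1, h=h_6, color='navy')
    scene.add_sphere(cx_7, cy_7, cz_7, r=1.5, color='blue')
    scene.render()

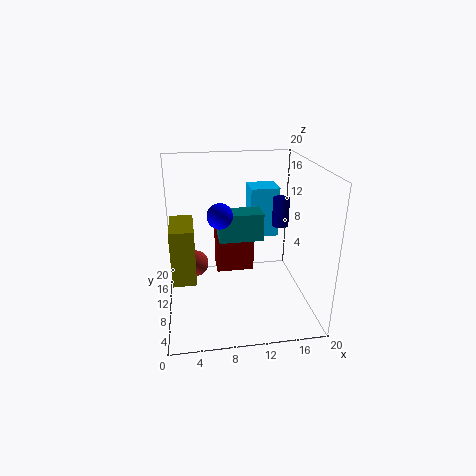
cx_1 = 12; cy_1 = 11; cz_1 = 9.5; d_1 = 4; h_1 = 7; cx_2 = 0.5; cy_2 = 10.5; cz_2 = 2.5; w_2 = 3.5; h_2 = 8.5; cx_3 = 7.5; cy_3 = 15.5; cz_3 = 1.5; w_3 = 6; d_3 = 4; cx_4 = 4; cy_4 = 14.5; cz_4 = 4; cx_5 = 7; cy_5 = 5.5; cz_5 = 11.5; w_5 = 5.5; h_5 = 3.5; cx_6 = 14.5; cy_6 = 5.5; cz_6 = 13.5; h_6 = 3.5; cx_7 = 7; cy_7 = 4.5; cz_7 = 15.5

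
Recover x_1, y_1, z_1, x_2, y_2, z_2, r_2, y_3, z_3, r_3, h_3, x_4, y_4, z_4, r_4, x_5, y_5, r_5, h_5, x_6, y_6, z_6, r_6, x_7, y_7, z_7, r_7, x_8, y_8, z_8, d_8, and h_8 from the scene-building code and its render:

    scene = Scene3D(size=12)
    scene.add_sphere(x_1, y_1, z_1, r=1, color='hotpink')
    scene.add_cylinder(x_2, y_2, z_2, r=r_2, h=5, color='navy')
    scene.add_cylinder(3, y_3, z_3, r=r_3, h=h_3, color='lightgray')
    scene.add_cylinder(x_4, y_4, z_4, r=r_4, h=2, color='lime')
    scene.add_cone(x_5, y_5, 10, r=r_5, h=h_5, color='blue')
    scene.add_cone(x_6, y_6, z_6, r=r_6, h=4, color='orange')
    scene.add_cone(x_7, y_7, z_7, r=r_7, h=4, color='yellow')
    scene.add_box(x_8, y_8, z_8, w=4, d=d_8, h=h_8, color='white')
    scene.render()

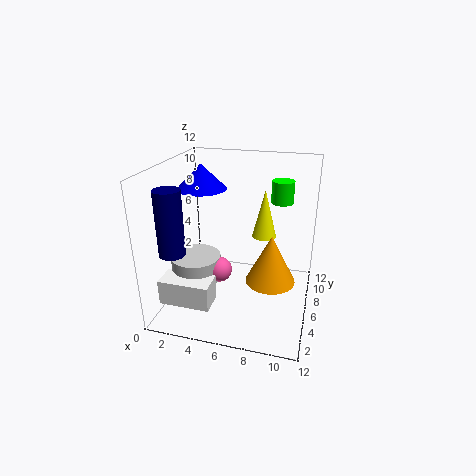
x_1 = 5, y_1 = 4, z_1 = 4, x_2 = 2, y_2 = 2, z_2 = 6, r_2 = 1, y_3 = 4, z_3 = 3, r_3 = 2, h_3 = 2, x_4 = 9, y_4 = 10, z_4 = 8, r_4 = 1, x_5 = 3, y_5 = 6, r_5 = 2, h_5 = 2, x_6 = 9, y_6 = 5, z_6 = 3, r_6 = 2, x_7 = 8, y_7 = 7, z_7 = 6, r_7 = 1, x_8 = 1, y_8 = 1, z_8 = 2, d_8 = 2, h_8 = 2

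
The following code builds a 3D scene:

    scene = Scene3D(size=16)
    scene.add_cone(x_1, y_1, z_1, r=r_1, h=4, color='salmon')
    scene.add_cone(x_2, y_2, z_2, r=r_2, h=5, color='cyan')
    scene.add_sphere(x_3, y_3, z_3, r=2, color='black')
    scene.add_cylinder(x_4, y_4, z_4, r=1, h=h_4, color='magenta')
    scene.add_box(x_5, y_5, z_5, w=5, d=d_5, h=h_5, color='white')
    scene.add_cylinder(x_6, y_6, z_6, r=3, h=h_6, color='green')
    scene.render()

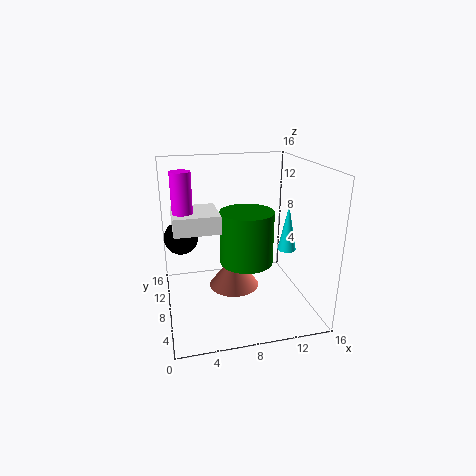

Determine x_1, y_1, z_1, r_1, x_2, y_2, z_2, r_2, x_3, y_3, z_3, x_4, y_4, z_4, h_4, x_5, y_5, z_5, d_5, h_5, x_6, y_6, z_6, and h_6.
x_1 = 8
y_1 = 10
z_1 = 1
r_1 = 3
x_2 = 13
y_2 = 6
z_2 = 7
r_2 = 1
x_3 = 2
y_3 = 12
z_3 = 7
x_4 = 2
y_4 = 6
z_4 = 12
h_4 = 4
x_5 = 1
y_5 = 7
z_5 = 9
d_5 = 5
h_5 = 2
x_6 = 9
y_6 = 8
z_6 = 5
h_6 = 6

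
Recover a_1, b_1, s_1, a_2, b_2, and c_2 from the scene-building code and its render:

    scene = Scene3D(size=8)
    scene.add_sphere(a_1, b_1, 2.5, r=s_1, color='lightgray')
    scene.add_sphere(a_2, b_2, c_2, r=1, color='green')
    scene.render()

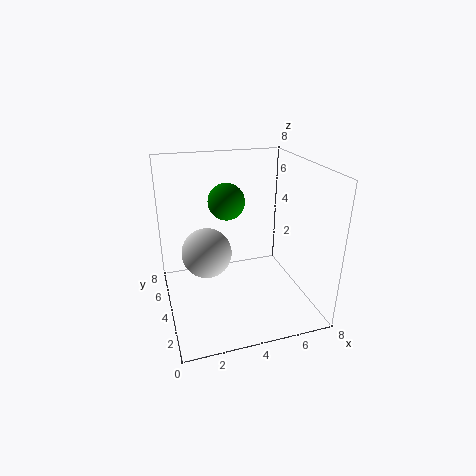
a_1 = 2.5
b_1 = 5.5
s_1 = 1.5
a_2 = 3.5
b_2 = 4.5
c_2 = 6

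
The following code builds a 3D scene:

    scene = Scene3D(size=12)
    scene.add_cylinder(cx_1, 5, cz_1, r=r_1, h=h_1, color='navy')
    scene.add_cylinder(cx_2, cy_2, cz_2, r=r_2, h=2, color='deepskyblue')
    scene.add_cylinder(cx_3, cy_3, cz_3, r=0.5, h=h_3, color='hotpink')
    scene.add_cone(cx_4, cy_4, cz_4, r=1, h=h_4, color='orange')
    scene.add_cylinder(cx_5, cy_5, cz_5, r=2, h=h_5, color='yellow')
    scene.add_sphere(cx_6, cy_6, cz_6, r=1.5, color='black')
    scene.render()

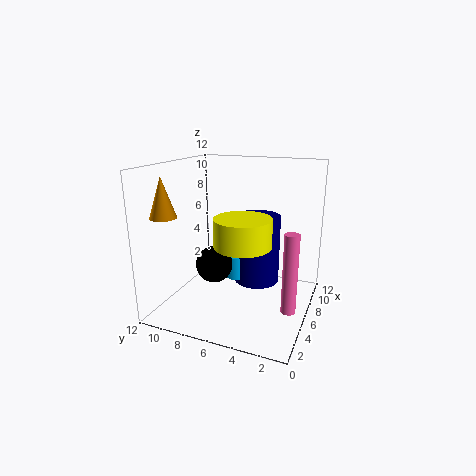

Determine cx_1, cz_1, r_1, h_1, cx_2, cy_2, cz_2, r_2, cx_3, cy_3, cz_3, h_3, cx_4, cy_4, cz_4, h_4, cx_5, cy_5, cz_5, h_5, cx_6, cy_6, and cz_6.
cx_1 = 8; cz_1 = 1.5; r_1 = 2; h_1 = 6; cx_2 = 7; cy_2 = 6.5; cz_2 = 2; r_2 = 1; cx_3 = 1.5; cy_3 = 0.5; cz_3 = 3; h_3 = 5.5; cx_4 = 1.5; cy_4 = 10; cz_4 = 8.5; h_4 = 3; cx_5 = 2; cy_5 = 4; cz_5 = 7; h_5 = 2; cx_6 = 4.5; cy_6 = 7.5; cz_6 = 4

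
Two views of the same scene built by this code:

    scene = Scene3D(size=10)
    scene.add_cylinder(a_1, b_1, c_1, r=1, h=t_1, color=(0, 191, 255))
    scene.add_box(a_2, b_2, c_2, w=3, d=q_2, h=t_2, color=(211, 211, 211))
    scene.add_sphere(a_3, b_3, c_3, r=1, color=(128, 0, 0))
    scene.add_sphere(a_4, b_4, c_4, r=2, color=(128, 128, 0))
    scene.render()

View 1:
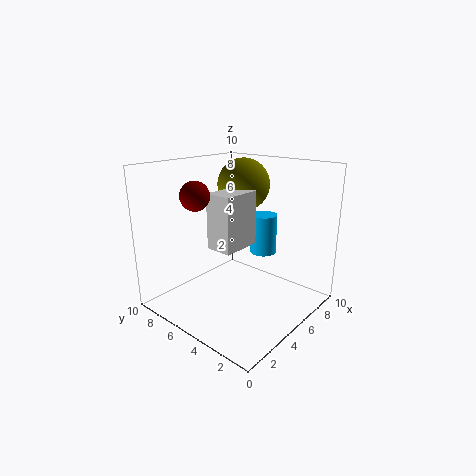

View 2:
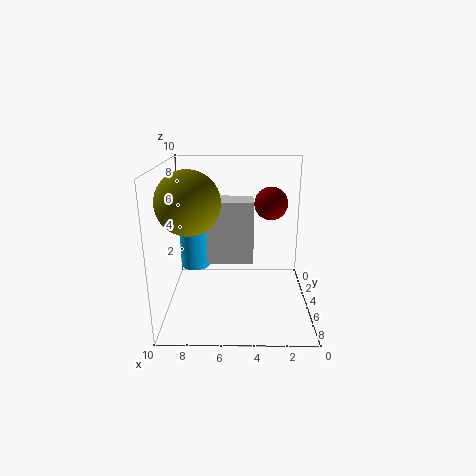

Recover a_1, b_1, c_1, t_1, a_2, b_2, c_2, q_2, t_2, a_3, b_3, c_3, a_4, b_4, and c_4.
a_1 = 8
b_1 = 5
c_1 = 3
t_1 = 3
a_2 = 4
b_2 = 5
c_2 = 4
q_2 = 2
t_2 = 4
a_3 = 3
b_3 = 7
c_3 = 8
a_4 = 8
b_4 = 7
c_4 = 8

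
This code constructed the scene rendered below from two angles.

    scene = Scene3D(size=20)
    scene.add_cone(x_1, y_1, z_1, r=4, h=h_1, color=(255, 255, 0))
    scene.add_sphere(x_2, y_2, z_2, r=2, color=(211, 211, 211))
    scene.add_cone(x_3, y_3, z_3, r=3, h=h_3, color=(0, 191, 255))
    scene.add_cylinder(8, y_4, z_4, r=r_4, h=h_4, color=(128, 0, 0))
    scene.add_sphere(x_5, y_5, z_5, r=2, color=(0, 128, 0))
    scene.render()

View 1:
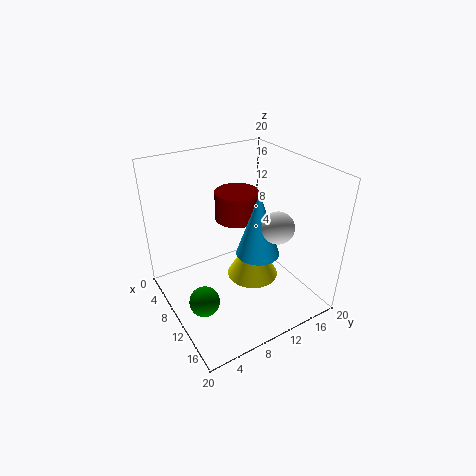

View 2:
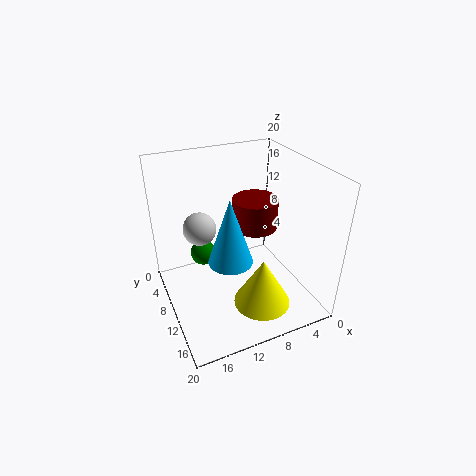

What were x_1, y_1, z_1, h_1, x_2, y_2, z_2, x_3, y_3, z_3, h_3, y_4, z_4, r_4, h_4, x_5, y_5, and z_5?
x_1 = 8, y_1 = 14, z_1 = 1, h_1 = 7, x_2 = 16, y_2 = 12, z_2 = 14, x_3 = 12, y_3 = 12, z_3 = 8, h_3 = 9, y_4 = 11, z_4 = 12, r_4 = 3, h_4 = 4, x_5 = 13, y_5 = 3, z_5 = 4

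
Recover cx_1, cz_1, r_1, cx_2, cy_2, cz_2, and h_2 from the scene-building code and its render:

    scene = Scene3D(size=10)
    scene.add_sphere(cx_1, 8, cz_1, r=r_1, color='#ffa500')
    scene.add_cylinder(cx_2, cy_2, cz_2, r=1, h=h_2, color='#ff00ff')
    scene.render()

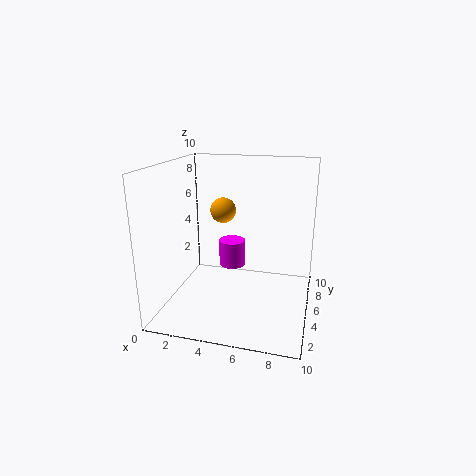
cx_1 = 3
cz_1 = 6
r_1 = 1
cx_2 = 4
cy_2 = 7
cz_2 = 2
h_2 = 2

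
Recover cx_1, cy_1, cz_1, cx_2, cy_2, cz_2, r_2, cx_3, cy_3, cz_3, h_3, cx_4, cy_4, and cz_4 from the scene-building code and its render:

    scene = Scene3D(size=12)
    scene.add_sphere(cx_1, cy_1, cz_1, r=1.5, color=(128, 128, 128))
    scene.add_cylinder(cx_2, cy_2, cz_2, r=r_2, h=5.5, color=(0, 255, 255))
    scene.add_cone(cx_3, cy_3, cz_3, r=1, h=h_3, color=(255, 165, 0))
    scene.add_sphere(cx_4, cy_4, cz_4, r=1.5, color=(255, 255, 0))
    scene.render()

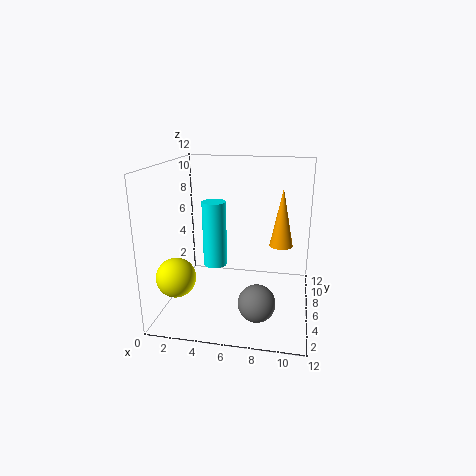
cx_1 = 8; cy_1 = 3.5; cz_1 = 1.5; cx_2 = 4; cy_2 = 6; cz_2 = 3.5; r_2 = 1; cx_3 = 9.5; cy_3 = 7.5; cz_3 = 5; h_3 = 5; cx_4 = 2; cy_4 = 2; cz_4 = 4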